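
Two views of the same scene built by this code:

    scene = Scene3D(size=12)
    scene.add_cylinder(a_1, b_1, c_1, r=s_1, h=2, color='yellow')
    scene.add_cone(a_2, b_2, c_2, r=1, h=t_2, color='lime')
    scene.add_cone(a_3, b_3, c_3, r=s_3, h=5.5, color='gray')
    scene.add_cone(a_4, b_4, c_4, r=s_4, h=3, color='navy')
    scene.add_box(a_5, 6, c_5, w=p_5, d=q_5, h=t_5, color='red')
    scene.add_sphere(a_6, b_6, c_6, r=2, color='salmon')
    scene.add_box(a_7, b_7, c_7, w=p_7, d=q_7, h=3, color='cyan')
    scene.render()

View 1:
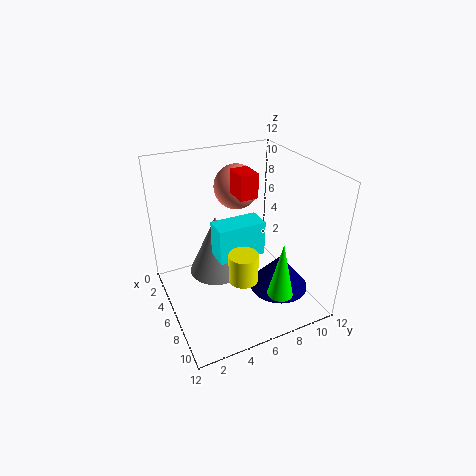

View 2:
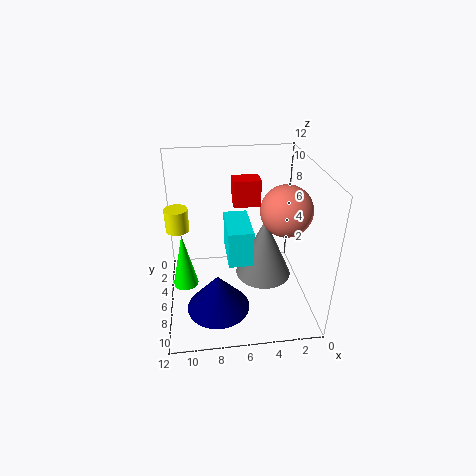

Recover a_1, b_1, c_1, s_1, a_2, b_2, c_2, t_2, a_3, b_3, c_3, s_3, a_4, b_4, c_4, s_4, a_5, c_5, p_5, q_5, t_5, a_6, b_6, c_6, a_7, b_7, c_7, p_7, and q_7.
a_1 = 11
b_1 = 4
c_1 = 6
s_1 = 1
a_2 = 10.5
b_2 = 7.5
c_2 = 3
t_2 = 4.5
a_3 = 3.5
b_3 = 5
c_3 = 1.5
s_3 = 2.5
a_4 = 8
b_4 = 9
c_4 = 1.5
s_4 = 2.5
a_5 = 4.5
c_5 = 9.5
p_5 = 2
q_5 = 1.5
t_5 = 2
a_6 = 2.5
b_6 = 7.5
c_6 = 9
a_7 = 5
b_7 = 4
c_7 = 4.5
p_7 = 2
q_7 = 4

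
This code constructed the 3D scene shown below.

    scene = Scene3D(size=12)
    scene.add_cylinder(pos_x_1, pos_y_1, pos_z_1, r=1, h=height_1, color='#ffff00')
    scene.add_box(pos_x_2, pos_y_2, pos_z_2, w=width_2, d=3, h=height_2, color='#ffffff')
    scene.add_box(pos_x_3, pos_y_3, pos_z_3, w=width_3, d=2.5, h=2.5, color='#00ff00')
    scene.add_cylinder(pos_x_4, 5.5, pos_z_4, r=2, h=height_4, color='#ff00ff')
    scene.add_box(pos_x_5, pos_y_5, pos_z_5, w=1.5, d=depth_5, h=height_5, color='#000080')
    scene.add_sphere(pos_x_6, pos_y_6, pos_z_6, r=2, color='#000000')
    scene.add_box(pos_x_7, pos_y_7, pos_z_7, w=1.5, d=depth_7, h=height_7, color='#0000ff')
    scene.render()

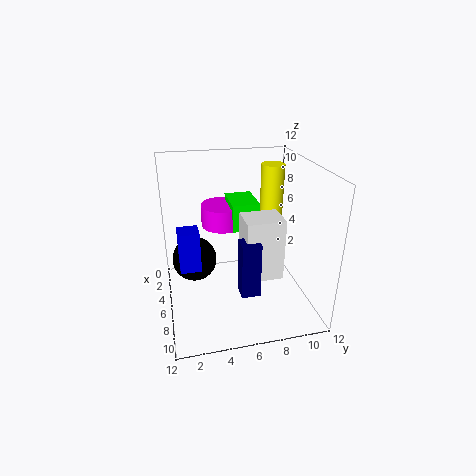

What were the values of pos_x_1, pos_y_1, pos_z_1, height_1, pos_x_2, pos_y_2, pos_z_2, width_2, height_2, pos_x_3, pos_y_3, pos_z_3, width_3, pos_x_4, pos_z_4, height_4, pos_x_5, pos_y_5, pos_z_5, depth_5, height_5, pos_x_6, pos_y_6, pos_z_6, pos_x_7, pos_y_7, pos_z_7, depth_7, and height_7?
pos_x_1 = 4
pos_y_1 = 9.5
pos_z_1 = 7
height_1 = 4.5
pos_x_2 = 6.5
pos_y_2 = 6
pos_z_2 = 3.5
width_2 = 2.5
height_2 = 5
pos_x_3 = 0.5
pos_y_3 = 6
pos_z_3 = 5.5
width_3 = 3.5
pos_x_4 = 2
pos_z_4 = 5.5
height_4 = 2
pos_x_5 = 8
pos_y_5 = 5.5
pos_z_5 = 2.5
depth_5 = 1.5
height_5 = 4.5
pos_x_6 = 3.5
pos_y_6 = 2.5
pos_z_6 = 3
pos_x_7 = 8
pos_y_7 = 1
pos_z_7 = 5.5
depth_7 = 1.5
height_7 = 3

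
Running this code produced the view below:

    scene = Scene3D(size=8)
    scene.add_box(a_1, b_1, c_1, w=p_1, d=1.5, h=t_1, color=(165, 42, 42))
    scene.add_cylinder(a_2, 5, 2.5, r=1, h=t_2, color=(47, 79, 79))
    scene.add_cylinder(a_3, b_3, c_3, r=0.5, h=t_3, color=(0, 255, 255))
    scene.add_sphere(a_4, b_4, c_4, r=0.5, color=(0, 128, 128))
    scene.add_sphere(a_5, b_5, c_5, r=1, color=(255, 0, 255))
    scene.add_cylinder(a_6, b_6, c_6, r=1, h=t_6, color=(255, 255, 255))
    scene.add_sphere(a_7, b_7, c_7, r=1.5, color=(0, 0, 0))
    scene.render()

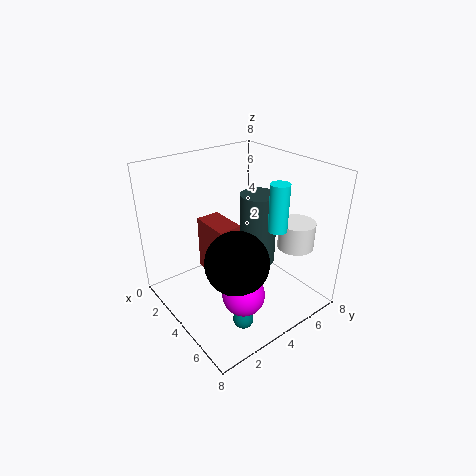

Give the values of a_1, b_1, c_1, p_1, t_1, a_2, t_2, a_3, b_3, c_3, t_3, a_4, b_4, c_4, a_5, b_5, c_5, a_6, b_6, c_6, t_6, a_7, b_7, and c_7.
a_1 = 0.5; b_1 = 3.5; c_1 = 0.5; p_1 = 2.5; t_1 = 3.5; a_2 = 4.5; t_2 = 4; a_3 = 6; b_3 = 5; c_3 = 5; t_3 = 2.5; a_4 = 7; b_4 = 2; c_4 = 1.5; a_5 = 7; b_5 = 2; c_5 = 3; a_6 = 6; b_6 = 6.5; c_6 = 3.5; t_6 = 1.5; a_7 = 6.5; b_7 = 2; c_7 = 4.5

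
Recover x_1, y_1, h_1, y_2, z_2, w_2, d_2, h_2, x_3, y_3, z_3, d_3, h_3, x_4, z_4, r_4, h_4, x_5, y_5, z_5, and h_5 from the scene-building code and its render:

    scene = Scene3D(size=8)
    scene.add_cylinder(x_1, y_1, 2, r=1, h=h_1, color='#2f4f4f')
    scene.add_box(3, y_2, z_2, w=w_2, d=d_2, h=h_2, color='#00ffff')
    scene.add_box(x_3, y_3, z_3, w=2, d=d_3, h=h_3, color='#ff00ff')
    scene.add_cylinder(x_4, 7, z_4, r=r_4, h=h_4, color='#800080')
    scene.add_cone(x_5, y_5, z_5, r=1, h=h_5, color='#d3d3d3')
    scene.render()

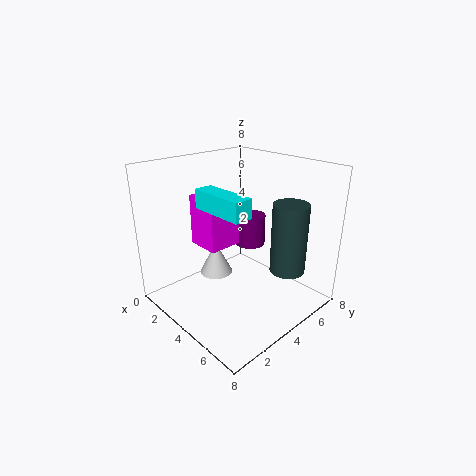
x_1 = 6
y_1 = 6
h_1 = 4
y_2 = 2
z_2 = 6
w_2 = 3
d_2 = 1
h_2 = 1
x_3 = 1
y_3 = 3
z_3 = 3
d_3 = 2
h_3 = 3
x_4 = 2
z_4 = 2
r_4 = 1
h_4 = 2
x_5 = 2
y_5 = 4
z_5 = 1
h_5 = 2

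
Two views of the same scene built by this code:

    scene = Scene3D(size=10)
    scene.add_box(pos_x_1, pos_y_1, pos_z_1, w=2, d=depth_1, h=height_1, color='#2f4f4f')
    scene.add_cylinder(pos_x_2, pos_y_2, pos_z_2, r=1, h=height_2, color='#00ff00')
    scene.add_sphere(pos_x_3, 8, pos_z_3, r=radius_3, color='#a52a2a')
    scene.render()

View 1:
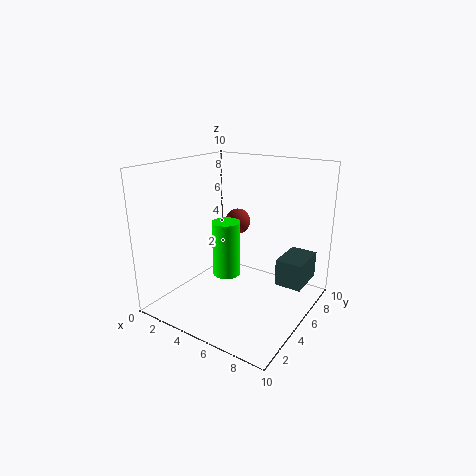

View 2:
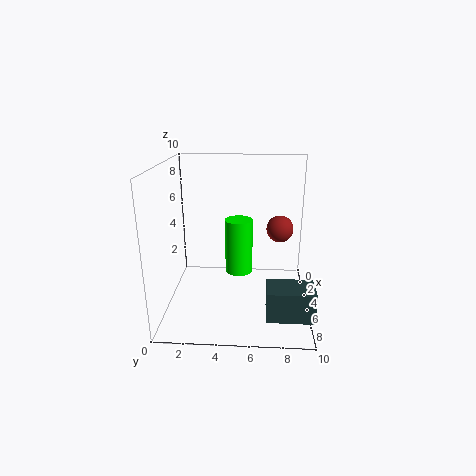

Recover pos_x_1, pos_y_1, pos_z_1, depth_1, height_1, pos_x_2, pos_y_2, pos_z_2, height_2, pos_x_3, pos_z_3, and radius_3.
pos_x_1 = 7; pos_y_1 = 7; pos_z_1 = 1; depth_1 = 3; height_1 = 2; pos_x_2 = 4; pos_y_2 = 5; pos_z_2 = 2; height_2 = 4; pos_x_3 = 3; pos_z_3 = 5; radius_3 = 1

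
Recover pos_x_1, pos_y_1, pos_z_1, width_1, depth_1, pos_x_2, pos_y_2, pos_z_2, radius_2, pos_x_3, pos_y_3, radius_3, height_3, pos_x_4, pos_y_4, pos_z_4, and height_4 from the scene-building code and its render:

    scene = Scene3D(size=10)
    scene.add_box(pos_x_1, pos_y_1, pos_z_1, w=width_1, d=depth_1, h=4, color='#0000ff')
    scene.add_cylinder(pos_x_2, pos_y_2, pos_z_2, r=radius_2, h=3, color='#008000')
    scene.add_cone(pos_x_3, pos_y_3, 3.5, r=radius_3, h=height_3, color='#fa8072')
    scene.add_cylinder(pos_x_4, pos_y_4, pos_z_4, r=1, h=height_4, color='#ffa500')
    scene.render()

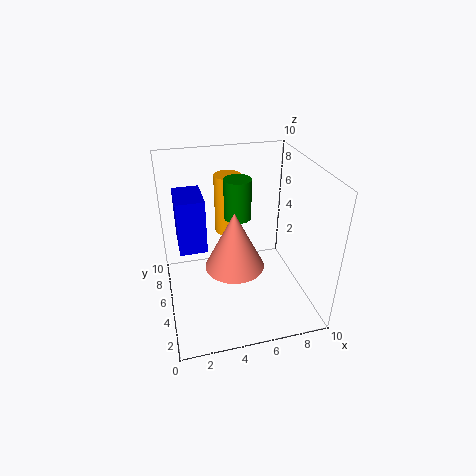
pos_x_1 = 1; pos_y_1 = 6; pos_z_1 = 3.5; width_1 = 2; depth_1 = 3; pos_x_2 = 5.5; pos_y_2 = 7; pos_z_2 = 5.5; radius_2 = 1; pos_x_3 = 4.5; pos_y_3 = 4; radius_3 = 2; height_3 = 4; pos_x_4 = 5; pos_y_4 = 8; pos_z_4 = 4; height_4 = 4.5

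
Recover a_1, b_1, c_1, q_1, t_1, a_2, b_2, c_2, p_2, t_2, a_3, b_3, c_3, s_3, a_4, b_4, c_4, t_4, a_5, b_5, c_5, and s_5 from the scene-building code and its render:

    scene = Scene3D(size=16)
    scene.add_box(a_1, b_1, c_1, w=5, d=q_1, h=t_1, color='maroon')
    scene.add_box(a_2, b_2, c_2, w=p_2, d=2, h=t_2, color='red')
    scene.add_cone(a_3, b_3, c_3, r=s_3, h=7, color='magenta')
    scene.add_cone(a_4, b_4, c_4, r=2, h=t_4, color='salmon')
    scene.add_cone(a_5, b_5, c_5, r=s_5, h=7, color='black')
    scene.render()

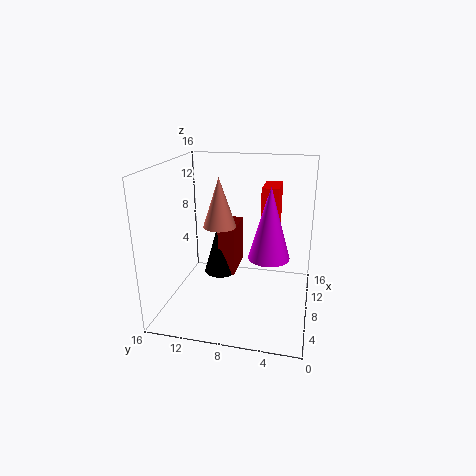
a_1 = 10
b_1 = 9
c_1 = 2
q_1 = 2
t_1 = 6
a_2 = 11
b_2 = 4
c_2 = 6
p_2 = 4
t_2 = 7
a_3 = 4
b_3 = 4
c_3 = 8
s_3 = 2
a_4 = 11
b_4 = 11
c_4 = 8
t_4 = 6
a_5 = 11
b_5 = 11
c_5 = 2
s_5 = 2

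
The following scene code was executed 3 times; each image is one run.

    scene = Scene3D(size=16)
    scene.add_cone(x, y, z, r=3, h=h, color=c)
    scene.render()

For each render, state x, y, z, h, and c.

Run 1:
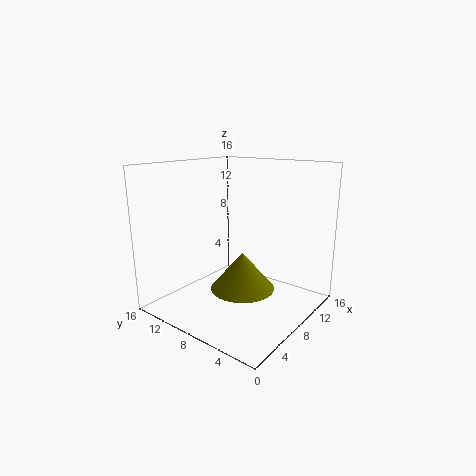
x = 3.5
y = 4
z = 5
h = 3.5
c = 'olive'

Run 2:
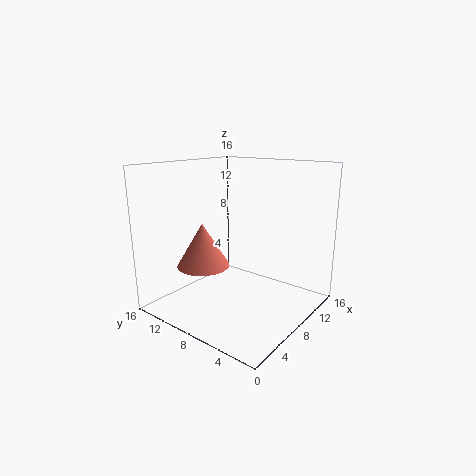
x = 6
y = 11.5
z = 4.5
h = 5
c = 'salmon'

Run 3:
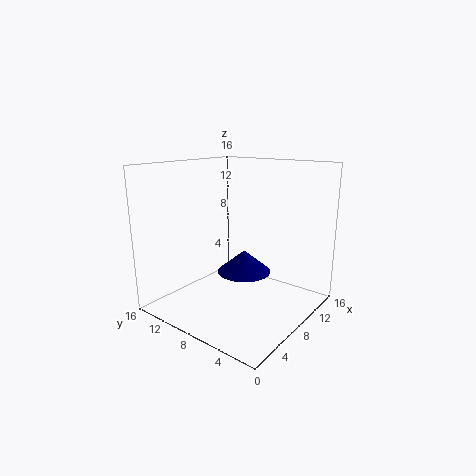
x = 8.5
y = 7.5
z = 4
h = 2.5
c = 'navy'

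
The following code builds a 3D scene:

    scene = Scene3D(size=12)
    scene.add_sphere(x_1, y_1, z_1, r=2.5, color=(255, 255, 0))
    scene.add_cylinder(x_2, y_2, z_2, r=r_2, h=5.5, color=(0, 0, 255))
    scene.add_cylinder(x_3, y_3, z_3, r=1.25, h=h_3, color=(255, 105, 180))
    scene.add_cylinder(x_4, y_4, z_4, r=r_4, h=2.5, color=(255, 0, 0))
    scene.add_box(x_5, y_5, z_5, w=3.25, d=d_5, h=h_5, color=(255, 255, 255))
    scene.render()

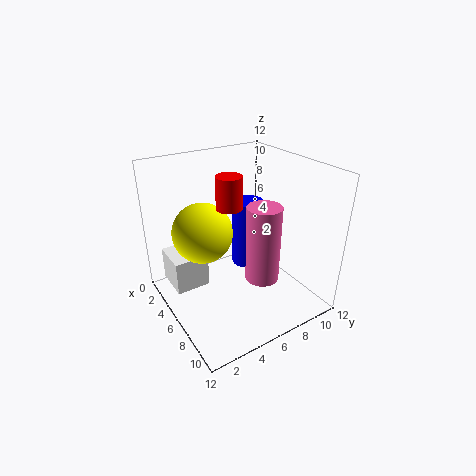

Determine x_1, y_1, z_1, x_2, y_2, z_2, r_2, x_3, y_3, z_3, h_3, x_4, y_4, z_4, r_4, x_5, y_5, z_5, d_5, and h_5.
x_1 = 4.5, y_1 = 3.5, z_1 = 6.5, x_2 = 6.25, y_2 = 6.75, z_2 = 3.75, r_2 = 1.25, x_3 = 9.75, y_3 = 5.75, z_3 = 4.5, h_3 = 5.75, x_4 = 6.75, y_4 = 4.75, z_4 = 9.25, r_4 = 1, x_5 = 1, y_5 = 1, z_5 = 1, d_5 = 3, h_5 = 3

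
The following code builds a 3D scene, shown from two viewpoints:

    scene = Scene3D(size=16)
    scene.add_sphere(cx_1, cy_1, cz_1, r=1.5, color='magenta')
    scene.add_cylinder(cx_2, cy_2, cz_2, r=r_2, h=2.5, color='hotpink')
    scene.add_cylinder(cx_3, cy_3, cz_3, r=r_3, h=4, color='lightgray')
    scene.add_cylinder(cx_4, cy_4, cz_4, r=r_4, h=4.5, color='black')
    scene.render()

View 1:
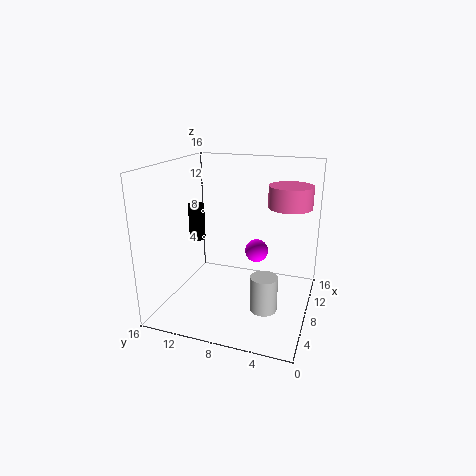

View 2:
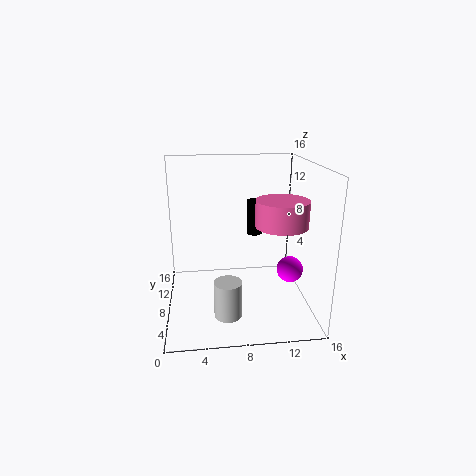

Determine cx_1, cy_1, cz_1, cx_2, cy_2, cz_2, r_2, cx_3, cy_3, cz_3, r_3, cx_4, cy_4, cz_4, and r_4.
cx_1 = 14
cy_1 = 7.5
cz_1 = 4
cx_2 = 11.5
cy_2 = 3
cz_2 = 11
r_2 = 2.5
cx_3 = 6.5
cy_3 = 4.5
cz_3 = 0.5
r_3 = 1.5
cx_4 = 11
cy_4 = 14.5
cz_4 = 6
r_4 = 1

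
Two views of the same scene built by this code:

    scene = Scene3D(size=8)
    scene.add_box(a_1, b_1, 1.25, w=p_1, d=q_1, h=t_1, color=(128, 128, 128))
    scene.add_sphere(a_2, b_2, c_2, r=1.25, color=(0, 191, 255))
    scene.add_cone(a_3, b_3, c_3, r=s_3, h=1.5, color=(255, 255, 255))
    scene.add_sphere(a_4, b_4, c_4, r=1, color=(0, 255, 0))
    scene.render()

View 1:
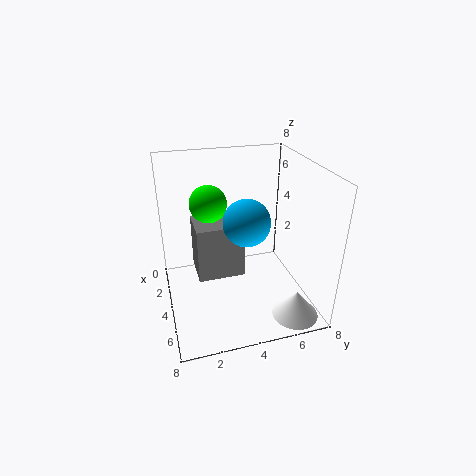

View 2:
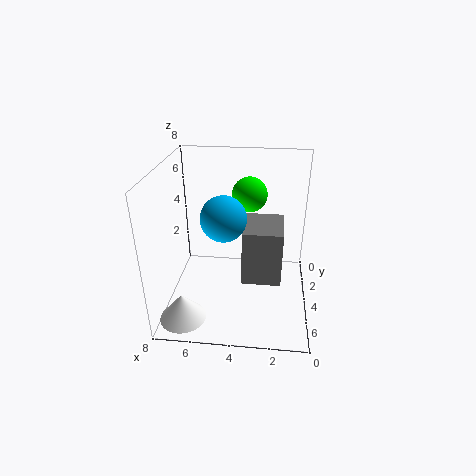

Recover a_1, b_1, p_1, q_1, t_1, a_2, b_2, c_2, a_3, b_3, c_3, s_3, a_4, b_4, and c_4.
a_1 = 1.5, b_1 = 1.75, p_1 = 2.25, q_1 = 2.75, t_1 = 3.25, a_2 = 4.75, b_2 = 4.25, c_2 = 5.25, a_3 = 6.75, b_3 = 6.5, c_3 = 0.25, s_3 = 1.25, a_4 = 3.5, b_4 = 2.5, c_4 = 6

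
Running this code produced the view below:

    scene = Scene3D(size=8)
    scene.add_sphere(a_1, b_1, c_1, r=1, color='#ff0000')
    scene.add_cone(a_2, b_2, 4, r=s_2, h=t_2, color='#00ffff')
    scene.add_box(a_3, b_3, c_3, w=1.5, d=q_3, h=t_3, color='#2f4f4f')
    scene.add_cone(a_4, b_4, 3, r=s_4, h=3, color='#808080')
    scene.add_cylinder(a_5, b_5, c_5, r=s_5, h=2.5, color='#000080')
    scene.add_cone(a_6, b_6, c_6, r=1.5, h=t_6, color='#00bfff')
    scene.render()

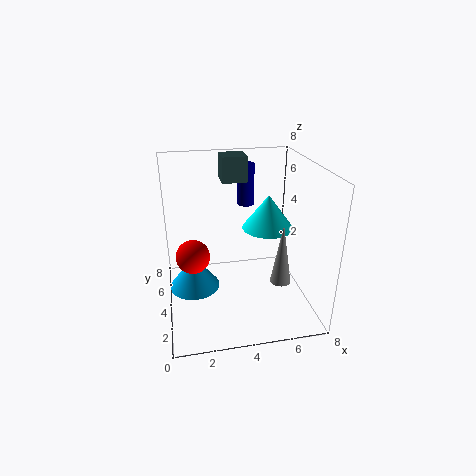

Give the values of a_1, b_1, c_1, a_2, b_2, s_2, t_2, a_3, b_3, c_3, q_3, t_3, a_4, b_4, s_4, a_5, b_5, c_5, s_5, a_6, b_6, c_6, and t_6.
a_1 = 1.5; b_1 = 5; c_1 = 2.5; a_2 = 6; b_2 = 5; s_2 = 1.5; t_2 = 2; a_3 = 3.5; b_3 = 6; c_3 = 6.5; q_3 = 1.5; t_3 = 1.5; a_4 = 5.5; b_4 = 1; s_4 = 0.5; a_5 = 5; b_5 = 6.5; c_5 = 5; s_5 = 0.5; a_6 = 1.5; b_6 = 5; c_6 = 0.5; t_6 = 2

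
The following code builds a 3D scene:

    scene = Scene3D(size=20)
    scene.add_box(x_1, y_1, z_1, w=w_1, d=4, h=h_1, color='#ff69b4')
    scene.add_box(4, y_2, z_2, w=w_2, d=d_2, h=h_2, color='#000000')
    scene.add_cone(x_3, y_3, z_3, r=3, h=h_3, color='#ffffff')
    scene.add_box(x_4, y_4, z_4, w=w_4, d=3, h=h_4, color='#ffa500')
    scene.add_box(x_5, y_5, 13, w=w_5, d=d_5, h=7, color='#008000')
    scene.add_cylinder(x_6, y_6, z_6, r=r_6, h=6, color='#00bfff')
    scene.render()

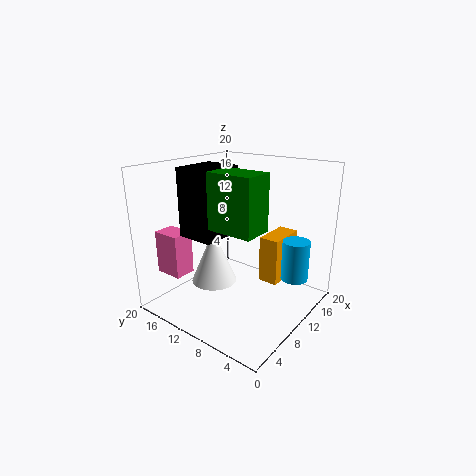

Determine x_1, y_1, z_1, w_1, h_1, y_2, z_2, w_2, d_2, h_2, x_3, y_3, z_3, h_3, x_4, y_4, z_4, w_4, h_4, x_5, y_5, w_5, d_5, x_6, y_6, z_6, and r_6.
x_1 = 3
y_1 = 15
z_1 = 5
w_1 = 3
h_1 = 6
y_2 = 10
z_2 = 11
w_2 = 6
d_2 = 5
h_2 = 9
x_3 = 6
y_3 = 11
z_3 = 5
h_3 = 7
x_4 = 14
y_4 = 6
z_4 = 2
w_4 = 6
h_4 = 7
x_5 = 4
y_5 = 4
w_5 = 4
d_5 = 7
x_6 = 16
y_6 = 4
z_6 = 3
r_6 = 2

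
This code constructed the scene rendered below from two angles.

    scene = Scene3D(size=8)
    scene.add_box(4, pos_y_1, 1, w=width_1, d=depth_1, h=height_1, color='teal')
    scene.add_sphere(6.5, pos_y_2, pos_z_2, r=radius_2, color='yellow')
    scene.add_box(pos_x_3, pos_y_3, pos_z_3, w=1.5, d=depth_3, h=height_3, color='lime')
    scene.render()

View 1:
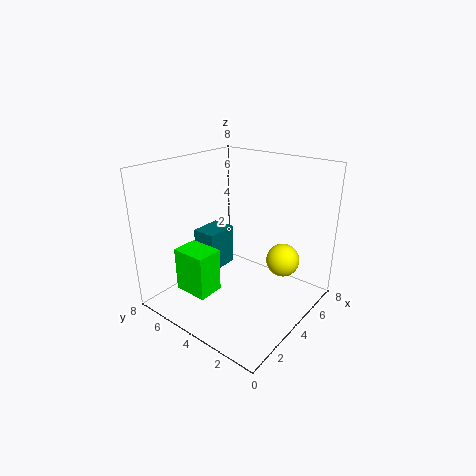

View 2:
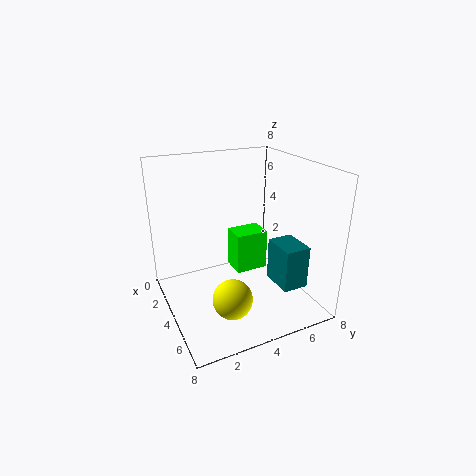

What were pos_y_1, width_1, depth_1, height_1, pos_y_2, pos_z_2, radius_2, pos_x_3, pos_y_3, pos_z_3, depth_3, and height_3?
pos_y_1 = 6
width_1 = 2
depth_1 = 1.5
height_1 = 2.5
pos_y_2 = 2.5
pos_z_2 = 2
radius_2 = 1
pos_x_3 = 1.5
pos_y_3 = 4.5
pos_z_3 = 1
depth_3 = 2
height_3 = 2.5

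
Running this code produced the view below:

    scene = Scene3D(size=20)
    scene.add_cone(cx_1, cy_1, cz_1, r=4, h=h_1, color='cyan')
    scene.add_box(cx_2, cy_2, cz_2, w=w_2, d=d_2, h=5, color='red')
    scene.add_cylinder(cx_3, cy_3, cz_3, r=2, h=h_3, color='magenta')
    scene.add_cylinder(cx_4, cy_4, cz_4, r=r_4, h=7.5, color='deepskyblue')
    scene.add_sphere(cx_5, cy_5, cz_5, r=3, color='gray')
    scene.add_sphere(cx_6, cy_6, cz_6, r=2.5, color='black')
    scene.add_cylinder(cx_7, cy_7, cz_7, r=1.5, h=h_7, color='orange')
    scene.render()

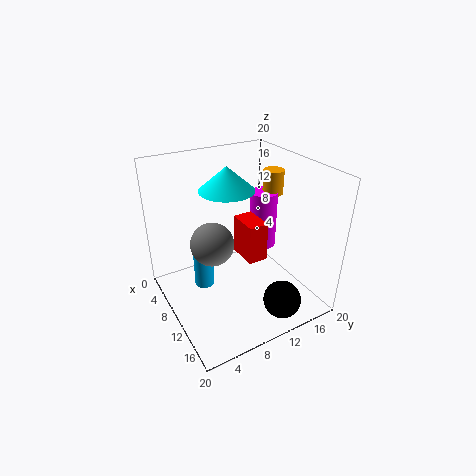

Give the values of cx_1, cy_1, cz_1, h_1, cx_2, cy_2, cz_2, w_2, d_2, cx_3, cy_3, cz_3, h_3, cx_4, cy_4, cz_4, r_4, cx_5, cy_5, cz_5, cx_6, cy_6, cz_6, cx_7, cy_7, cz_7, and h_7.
cx_1 = 6
cy_1 = 10.5
cz_1 = 15.5
h_1 = 3.5
cx_2 = 11.5
cy_2 = 8.5
cz_2 = 9.5
w_2 = 4
d_2 = 2.5
cx_3 = 8
cy_3 = 15.5
cz_3 = 6.5
h_3 = 8.5
cx_4 = 5.5
cy_4 = 6.5
cz_4 = 0.5
r_4 = 1.5
cx_5 = 9
cy_5 = 6.5
cz_5 = 9.5
cx_6 = 17.5
cy_6 = 12.5
cz_6 = 3.5
cx_7 = 8
cy_7 = 17
cz_7 = 14.5
h_7 = 3.5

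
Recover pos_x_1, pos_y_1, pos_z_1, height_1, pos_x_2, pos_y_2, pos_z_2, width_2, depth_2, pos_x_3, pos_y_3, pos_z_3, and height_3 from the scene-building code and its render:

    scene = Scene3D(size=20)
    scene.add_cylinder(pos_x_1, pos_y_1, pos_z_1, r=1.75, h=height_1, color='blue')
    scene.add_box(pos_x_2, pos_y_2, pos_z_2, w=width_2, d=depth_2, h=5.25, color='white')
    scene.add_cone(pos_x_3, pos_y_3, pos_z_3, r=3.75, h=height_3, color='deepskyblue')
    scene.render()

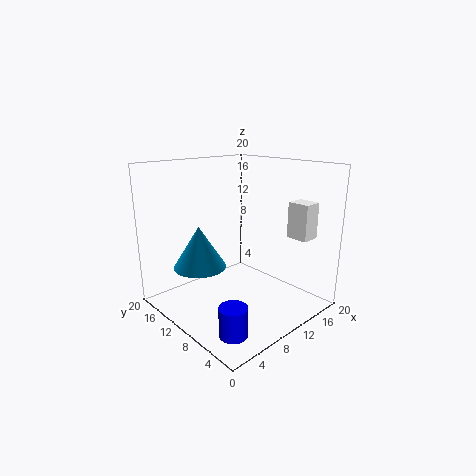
pos_x_1 = 3.25, pos_y_1 = 3.5, pos_z_1 = 1, height_1 = 3.75, pos_x_2 = 17, pos_y_2 = 3.75, pos_z_2 = 9.25, width_2 = 2.75, depth_2 = 3.25, pos_x_3 = 6.25, pos_y_3 = 14, pos_z_3 = 5.5, height_3 = 6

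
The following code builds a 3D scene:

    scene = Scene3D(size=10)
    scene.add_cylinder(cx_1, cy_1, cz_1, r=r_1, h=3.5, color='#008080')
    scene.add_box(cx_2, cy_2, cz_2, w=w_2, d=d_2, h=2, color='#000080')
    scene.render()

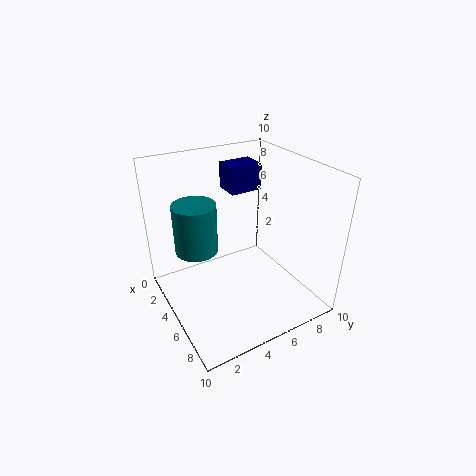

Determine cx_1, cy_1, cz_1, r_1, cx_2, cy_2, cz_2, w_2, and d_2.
cx_1 = 3.5; cy_1 = 2.5; cz_1 = 4; r_1 = 1.5; cx_2 = 0.5; cy_2 = 6; cz_2 = 7; w_2 = 2; d_2 = 2.5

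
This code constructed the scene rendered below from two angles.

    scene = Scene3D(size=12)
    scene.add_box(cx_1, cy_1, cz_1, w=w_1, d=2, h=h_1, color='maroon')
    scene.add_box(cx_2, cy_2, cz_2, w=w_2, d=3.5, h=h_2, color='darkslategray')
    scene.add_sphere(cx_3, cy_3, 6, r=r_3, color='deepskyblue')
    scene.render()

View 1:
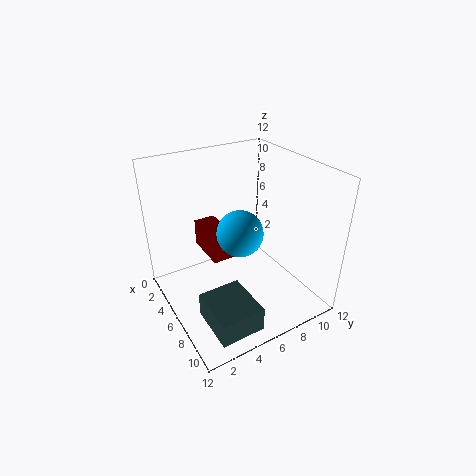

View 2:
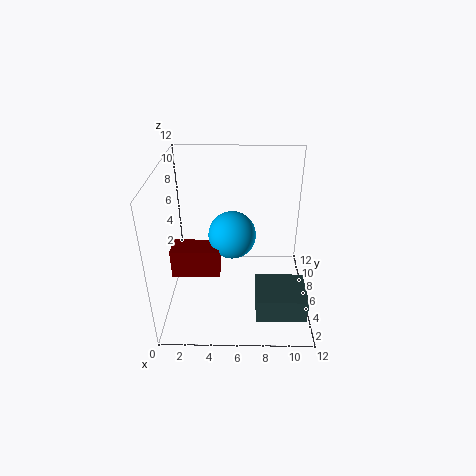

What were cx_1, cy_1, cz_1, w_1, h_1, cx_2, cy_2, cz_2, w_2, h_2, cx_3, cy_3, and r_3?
cx_1 = 0.5, cy_1 = 4.5, cz_1 = 3, w_1 = 4, h_1 = 2.5, cx_2 = 7.5, cy_2 = 1.5, cz_2 = 1, w_2 = 4, h_2 = 2, cx_3 = 5.5, cy_3 = 6.5, r_3 = 2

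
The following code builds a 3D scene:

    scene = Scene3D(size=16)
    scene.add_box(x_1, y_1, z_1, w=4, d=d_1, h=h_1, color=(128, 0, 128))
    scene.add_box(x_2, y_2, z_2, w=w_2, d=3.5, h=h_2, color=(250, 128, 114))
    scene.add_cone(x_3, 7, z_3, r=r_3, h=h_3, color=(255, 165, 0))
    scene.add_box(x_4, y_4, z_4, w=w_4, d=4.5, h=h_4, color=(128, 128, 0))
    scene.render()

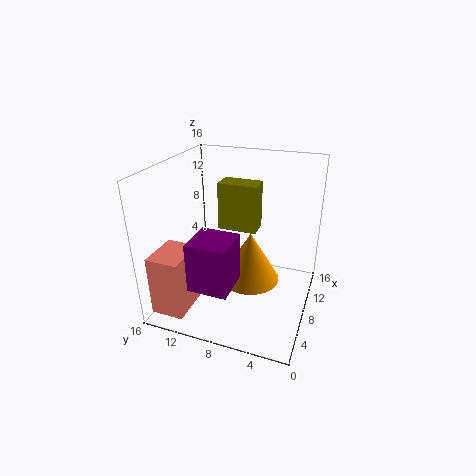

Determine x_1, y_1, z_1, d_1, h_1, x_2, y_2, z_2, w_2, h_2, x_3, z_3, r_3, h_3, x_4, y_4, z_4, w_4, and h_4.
x_1 = 0.5
y_1 = 6.5
z_1 = 5.5
d_1 = 4
h_1 = 5
x_2 = 0.5
y_2 = 11.5
z_2 = 1.5
w_2 = 4.5
h_2 = 6.5
x_3 = 9.5
z_3 = 2
r_3 = 3.5
h_3 = 6
x_4 = 9.5
y_4 = 6.5
z_4 = 8
w_4 = 2.5
h_4 = 5.5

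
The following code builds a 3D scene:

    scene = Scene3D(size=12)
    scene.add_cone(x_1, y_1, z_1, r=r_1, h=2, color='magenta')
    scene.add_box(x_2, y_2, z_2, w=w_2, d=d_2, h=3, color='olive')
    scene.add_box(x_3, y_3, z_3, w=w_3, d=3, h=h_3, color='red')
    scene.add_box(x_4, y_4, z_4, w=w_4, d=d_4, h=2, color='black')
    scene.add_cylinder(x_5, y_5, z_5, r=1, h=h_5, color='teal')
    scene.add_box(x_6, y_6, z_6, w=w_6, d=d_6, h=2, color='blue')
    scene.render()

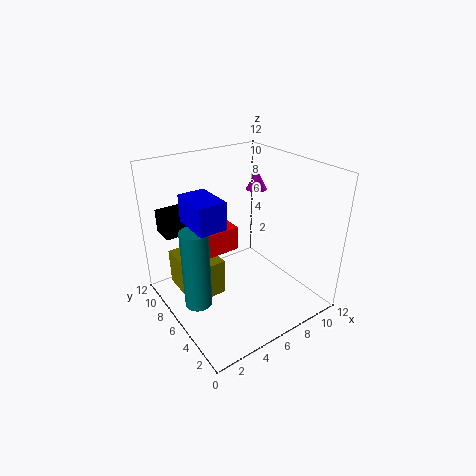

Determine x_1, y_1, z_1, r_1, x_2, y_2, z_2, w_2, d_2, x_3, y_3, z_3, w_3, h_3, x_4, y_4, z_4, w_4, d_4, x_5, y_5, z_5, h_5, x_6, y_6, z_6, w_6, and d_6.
x_1 = 11
y_1 = 10
z_1 = 8
r_1 = 1
x_2 = 1
y_2 = 5
z_2 = 2
w_2 = 3
d_2 = 4
x_3 = 3
y_3 = 6
z_3 = 5
w_3 = 3
h_3 = 2
x_4 = 1
y_4 = 9
z_4 = 6
w_4 = 3
d_4 = 2
x_5 = 1
y_5 = 4
z_5 = 3
h_5 = 6
x_6 = 1
y_6 = 3
z_6 = 9
w_6 = 2
d_6 = 3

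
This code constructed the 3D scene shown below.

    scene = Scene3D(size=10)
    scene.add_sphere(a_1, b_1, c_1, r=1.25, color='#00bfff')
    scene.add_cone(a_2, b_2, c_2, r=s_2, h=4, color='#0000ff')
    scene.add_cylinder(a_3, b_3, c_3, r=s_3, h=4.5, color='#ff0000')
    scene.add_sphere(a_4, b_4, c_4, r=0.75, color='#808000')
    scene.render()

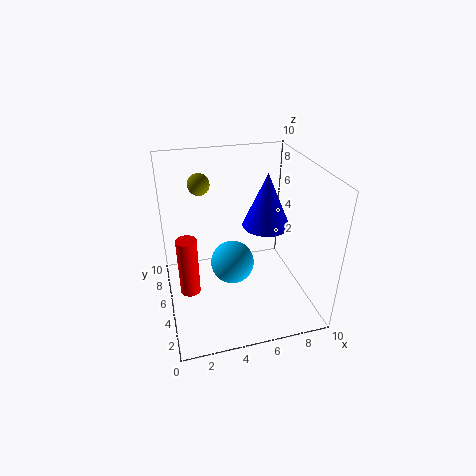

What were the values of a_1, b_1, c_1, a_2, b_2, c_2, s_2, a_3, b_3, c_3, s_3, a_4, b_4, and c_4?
a_1 = 3.75
b_1 = 1.75
c_1 = 5.5
a_2 = 7.5
b_2 = 6.25
c_2 = 5
s_2 = 1.75
a_3 = 1.5
b_3 = 6
c_3 = 0.25
s_3 = 0.75
a_4 = 2.75
b_4 = 6.75
c_4 = 8.5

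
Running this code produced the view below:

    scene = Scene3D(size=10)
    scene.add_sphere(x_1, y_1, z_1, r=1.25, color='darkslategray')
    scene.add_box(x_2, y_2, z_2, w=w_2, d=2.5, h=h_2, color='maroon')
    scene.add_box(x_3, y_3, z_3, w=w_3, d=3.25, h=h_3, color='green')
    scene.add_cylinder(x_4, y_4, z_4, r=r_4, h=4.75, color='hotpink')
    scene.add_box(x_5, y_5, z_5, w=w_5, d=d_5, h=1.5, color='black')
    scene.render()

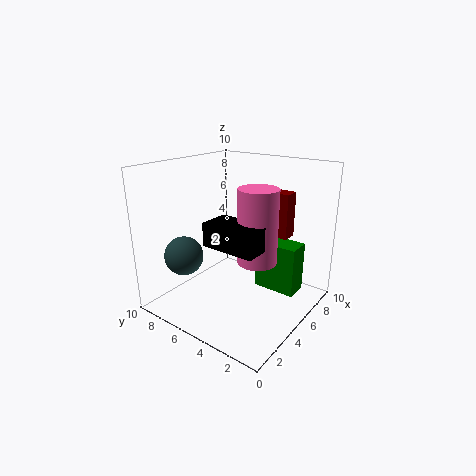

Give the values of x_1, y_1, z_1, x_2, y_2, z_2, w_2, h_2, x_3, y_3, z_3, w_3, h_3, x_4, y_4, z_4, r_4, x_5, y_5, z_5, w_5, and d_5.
x_1 = 1.5; y_1 = 6.75; z_1 = 4.5; x_2 = 8.75; y_2 = 3.25; z_2 = 4; w_2 = 1.25; h_2 = 3.5; x_3 = 7.25; y_3 = 1.75; z_3 = 0.25; w_3 = 1.75; h_3 = 3.75; x_4 = 4; y_4 = 2.75; z_4 = 4.25; r_4 = 1.25; x_5 = 1.75; y_5 = 1.75; z_5 = 5.5; w_5 = 2; d_5 = 3.5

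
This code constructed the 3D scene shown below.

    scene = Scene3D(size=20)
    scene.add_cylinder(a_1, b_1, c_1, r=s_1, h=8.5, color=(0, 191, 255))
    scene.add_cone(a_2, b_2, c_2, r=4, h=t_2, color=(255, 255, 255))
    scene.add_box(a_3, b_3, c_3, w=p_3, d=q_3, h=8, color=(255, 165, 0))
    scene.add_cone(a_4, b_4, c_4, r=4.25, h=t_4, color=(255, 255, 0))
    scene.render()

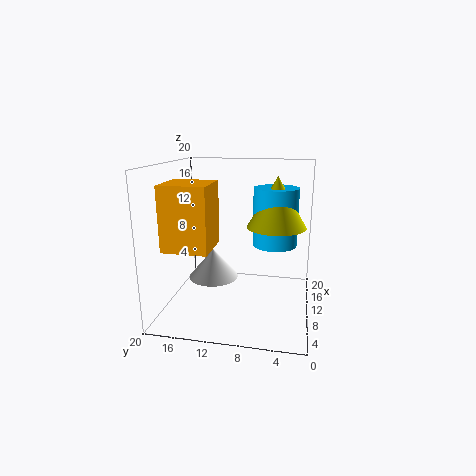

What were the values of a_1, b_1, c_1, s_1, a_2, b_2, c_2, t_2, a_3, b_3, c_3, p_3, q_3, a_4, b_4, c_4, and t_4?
a_1 = 14
b_1 = 5.25
c_1 = 8
s_1 = 3.25
a_2 = 15.5
b_2 = 15.25
c_2 = 1.25
t_2 = 4.75
a_3 = 1.75
b_3 = 12
c_3 = 10.25
p_3 = 5.75
q_3 = 5.75
a_4 = 13
b_4 = 5
c_4 = 11
t_4 = 7.25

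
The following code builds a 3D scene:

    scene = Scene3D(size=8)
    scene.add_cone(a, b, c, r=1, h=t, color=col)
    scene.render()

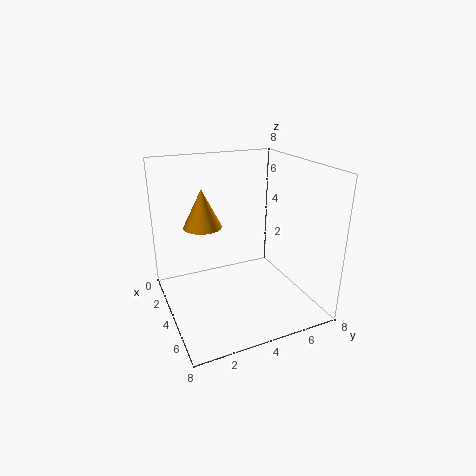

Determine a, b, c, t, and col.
a = 4, b = 2, c = 5, t = 2, col = 'orange'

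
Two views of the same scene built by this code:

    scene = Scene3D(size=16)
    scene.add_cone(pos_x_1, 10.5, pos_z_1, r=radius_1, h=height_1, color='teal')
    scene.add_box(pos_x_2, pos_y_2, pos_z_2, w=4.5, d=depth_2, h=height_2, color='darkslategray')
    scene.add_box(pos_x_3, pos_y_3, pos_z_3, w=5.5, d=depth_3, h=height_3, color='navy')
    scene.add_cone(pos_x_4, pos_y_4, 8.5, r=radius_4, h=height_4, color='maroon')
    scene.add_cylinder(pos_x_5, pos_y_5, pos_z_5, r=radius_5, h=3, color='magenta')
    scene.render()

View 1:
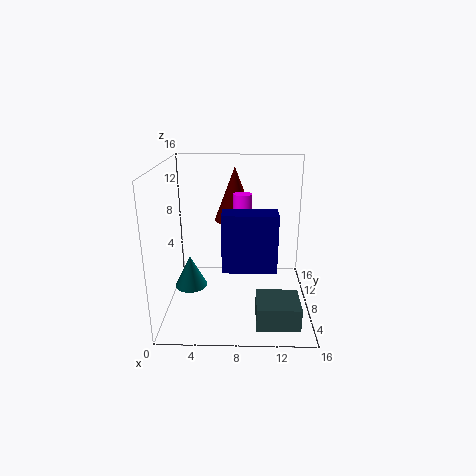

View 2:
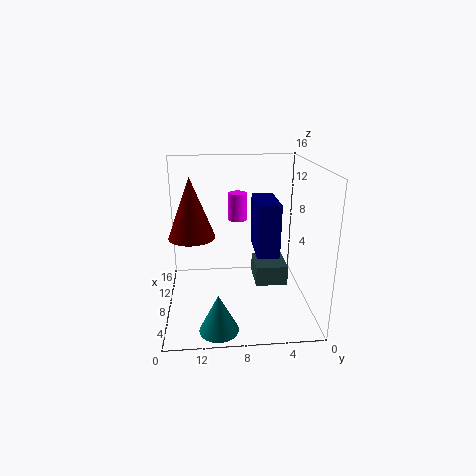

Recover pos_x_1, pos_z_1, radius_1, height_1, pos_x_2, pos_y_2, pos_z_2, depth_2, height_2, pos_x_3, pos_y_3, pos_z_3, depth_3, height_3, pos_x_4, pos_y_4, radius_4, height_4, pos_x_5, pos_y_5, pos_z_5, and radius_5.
pos_x_1 = 2, pos_z_1 = 0.5, radius_1 = 2, height_1 = 4, pos_x_2 = 10, pos_y_2 = 1.5, pos_z_2 = 0.5, depth_2 = 4, height_2 = 2.5, pos_x_3 = 6.5, pos_y_3 = 3.5, pos_z_3 = 6, depth_3 = 2.5, height_3 = 6, pos_x_4 = 7.5, pos_y_4 = 13, radius_4 = 2.5, height_4 = 6.5, pos_x_5 = 8.5, pos_y_5 = 8, pos_z_5 = 10, radius_5 = 1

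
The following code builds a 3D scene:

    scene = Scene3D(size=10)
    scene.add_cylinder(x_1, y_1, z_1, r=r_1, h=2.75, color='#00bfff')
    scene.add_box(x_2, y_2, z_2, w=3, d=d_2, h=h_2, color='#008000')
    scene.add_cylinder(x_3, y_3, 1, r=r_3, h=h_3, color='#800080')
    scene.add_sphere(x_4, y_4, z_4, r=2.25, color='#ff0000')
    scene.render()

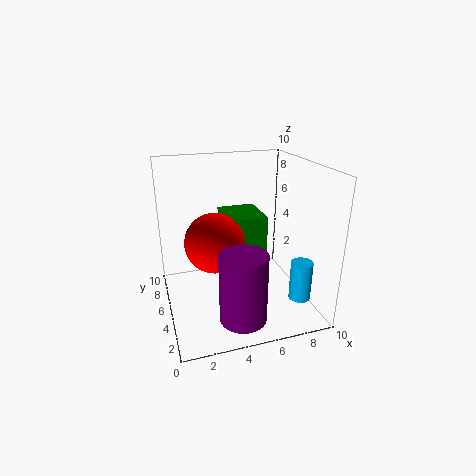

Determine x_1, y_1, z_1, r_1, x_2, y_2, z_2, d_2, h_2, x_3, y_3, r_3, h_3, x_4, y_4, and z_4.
x_1 = 8.75
y_1 = 2.5
z_1 = 1
r_1 = 0.75
x_2 = 4.75
y_2 = 6.25
z_2 = 1.5
d_2 = 3.5
h_2 = 4.25
x_3 = 4.25
y_3 = 1.5
r_3 = 1.5
h_3 = 4.5
x_4 = 3.75
y_4 = 6.75
z_4 = 4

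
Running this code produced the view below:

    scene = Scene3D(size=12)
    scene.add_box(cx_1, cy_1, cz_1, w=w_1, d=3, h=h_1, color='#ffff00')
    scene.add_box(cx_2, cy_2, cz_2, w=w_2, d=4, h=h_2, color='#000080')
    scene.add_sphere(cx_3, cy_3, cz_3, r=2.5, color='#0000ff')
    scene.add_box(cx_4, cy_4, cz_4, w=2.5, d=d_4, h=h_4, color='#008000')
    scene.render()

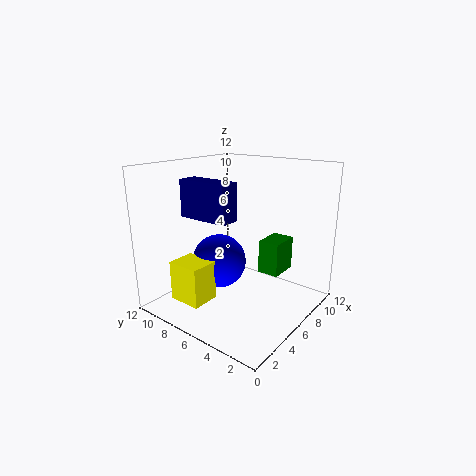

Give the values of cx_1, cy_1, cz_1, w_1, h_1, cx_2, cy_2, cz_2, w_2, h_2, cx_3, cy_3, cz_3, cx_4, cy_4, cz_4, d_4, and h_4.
cx_1 = 2.5; cy_1 = 7.75; cz_1 = 0.25; w_1 = 2.5; h_1 = 3.5; cx_2 = 1.75; cy_2 = 4; cz_2 = 8.5; w_2 = 1.5; h_2 = 2.75; cx_3 = 7; cy_3 = 9; cz_3 = 2.75; cx_4 = 6.5; cy_4 = 2.5; cz_4 = 3.25; d_4 = 1.75; h_4 = 2.75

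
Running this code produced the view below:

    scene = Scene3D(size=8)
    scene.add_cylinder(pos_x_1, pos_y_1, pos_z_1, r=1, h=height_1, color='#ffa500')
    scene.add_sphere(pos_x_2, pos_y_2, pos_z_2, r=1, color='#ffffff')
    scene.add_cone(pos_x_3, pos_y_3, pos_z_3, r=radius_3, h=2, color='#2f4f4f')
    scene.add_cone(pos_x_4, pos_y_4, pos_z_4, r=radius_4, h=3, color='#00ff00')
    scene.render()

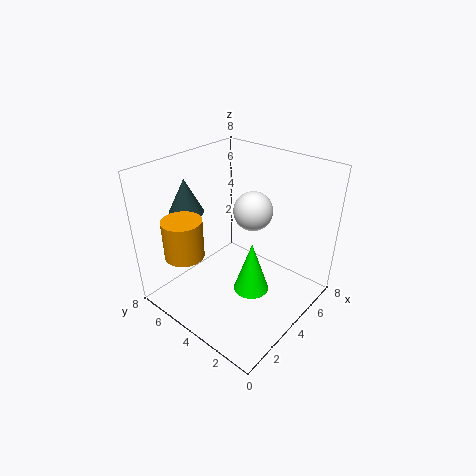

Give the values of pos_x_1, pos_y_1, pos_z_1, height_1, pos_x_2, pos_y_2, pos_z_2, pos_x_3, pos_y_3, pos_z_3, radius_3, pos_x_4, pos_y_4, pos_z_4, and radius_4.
pos_x_1 = 1; pos_y_1 = 5; pos_z_1 = 4; height_1 = 2; pos_x_2 = 4; pos_y_2 = 3; pos_z_2 = 6; pos_x_3 = 3; pos_y_3 = 7; pos_z_3 = 5; radius_3 = 1; pos_x_4 = 4; pos_y_4 = 3; pos_z_4 = 1; radius_4 = 1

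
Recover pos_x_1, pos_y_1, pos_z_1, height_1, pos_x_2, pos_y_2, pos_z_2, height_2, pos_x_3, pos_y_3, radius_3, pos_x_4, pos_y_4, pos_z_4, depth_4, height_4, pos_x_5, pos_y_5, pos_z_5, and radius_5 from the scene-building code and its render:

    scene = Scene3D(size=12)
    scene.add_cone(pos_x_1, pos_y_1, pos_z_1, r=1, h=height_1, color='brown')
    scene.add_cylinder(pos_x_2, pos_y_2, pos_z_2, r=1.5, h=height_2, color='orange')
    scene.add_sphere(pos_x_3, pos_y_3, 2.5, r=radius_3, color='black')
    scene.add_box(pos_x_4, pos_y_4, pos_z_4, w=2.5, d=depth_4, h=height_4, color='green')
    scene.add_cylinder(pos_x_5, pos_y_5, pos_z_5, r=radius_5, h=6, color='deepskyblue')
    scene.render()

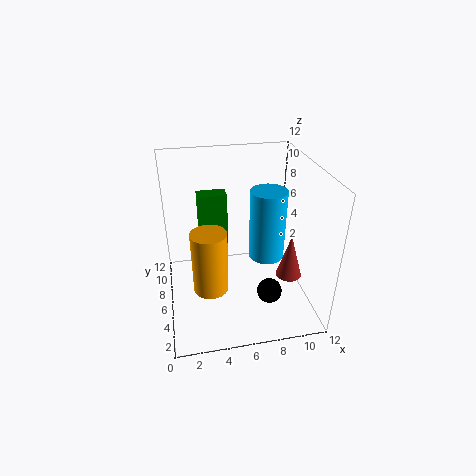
pos_x_1 = 9.5; pos_y_1 = 3; pos_z_1 = 4; height_1 = 3.5; pos_x_2 = 3.5; pos_y_2 = 5.5; pos_z_2 = 1.5; height_2 = 5.5; pos_x_3 = 8; pos_y_3 = 3; radius_3 = 1; pos_x_4 = 3; pos_y_4 = 8; pos_z_4 = 4; depth_4 = 1.5; height_4 = 5; pos_x_5 = 8.5; pos_y_5 = 6; pos_z_5 = 4; radius_5 = 1.5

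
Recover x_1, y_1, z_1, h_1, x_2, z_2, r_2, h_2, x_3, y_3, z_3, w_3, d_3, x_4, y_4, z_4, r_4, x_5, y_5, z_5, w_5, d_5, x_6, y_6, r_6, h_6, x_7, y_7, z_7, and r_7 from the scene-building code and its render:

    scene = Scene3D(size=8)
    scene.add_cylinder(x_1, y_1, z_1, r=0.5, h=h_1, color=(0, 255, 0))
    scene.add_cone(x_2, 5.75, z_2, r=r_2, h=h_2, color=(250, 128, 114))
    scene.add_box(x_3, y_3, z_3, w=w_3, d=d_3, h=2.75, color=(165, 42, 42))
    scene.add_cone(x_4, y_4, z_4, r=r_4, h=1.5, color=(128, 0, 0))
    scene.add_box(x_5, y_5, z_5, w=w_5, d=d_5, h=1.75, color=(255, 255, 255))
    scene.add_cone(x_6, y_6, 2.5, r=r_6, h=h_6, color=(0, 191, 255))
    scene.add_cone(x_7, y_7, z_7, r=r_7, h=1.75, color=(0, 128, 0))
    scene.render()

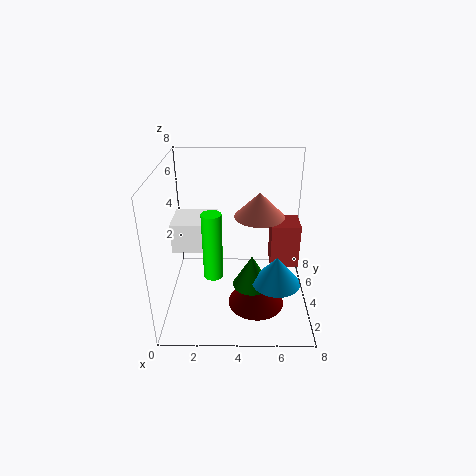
x_1 = 2.75; y_1 = 2.25; z_1 = 2.75; h_1 = 3.5; x_2 = 5.25; z_2 = 4.5; r_2 = 1.5; h_2 = 1.5; x_3 = 6; y_3 = 5.25; z_3 = 1.25; w_3 = 1.75; d_3 = 1.75; x_4 = 5; y_4 = 2.25; z_4 = 1; r_4 = 1.5; x_5 = 0.25; y_5 = 4; z_5 = 3; w_5 = 2.5; d_5 = 2.25; x_6 = 6; y_6 = 2; r_6 = 1.25; h_6 = 1.5; x_7 = 4.75; y_7 = 2.5; z_7 = 2; r_7 = 1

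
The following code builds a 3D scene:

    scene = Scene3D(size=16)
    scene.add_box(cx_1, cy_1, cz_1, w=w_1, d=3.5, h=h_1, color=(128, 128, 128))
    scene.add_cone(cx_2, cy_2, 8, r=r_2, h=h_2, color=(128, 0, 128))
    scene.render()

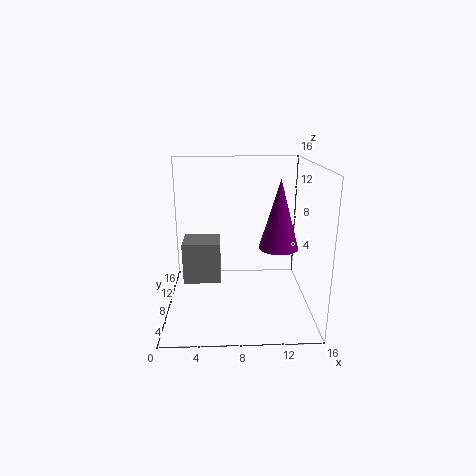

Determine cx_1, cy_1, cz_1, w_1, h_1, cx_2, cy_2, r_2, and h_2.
cx_1 = 2
cy_1 = 6
cz_1 = 3.5
w_1 = 4
h_1 = 4.5
cx_2 = 12
cy_2 = 5
r_2 = 2
h_2 = 7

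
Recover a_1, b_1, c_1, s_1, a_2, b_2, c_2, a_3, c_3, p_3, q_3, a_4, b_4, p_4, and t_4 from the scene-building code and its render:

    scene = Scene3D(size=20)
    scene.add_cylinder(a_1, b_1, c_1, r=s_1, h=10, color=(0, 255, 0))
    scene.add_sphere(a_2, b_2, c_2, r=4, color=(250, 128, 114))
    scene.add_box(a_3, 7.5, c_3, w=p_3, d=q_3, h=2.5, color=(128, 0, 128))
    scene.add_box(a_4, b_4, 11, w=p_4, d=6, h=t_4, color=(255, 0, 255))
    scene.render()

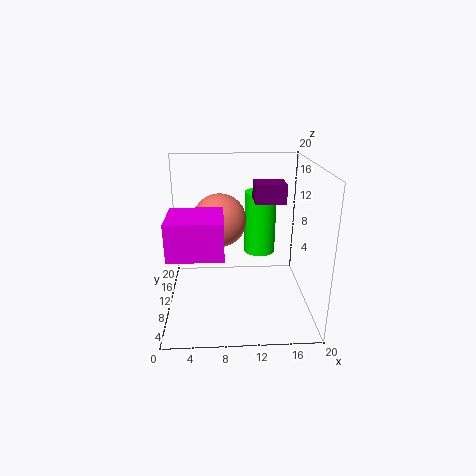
a_1 = 14, b_1 = 17.5, c_1 = 4.5, s_1 = 2.5, a_2 = 7.5, b_2 = 14.5, c_2 = 11, a_3 = 12, c_3 = 15.5, p_3 = 4, q_3 = 3.5, a_4 = 1.5, b_4 = 1, p_4 = 6.5, t_4 = 4.5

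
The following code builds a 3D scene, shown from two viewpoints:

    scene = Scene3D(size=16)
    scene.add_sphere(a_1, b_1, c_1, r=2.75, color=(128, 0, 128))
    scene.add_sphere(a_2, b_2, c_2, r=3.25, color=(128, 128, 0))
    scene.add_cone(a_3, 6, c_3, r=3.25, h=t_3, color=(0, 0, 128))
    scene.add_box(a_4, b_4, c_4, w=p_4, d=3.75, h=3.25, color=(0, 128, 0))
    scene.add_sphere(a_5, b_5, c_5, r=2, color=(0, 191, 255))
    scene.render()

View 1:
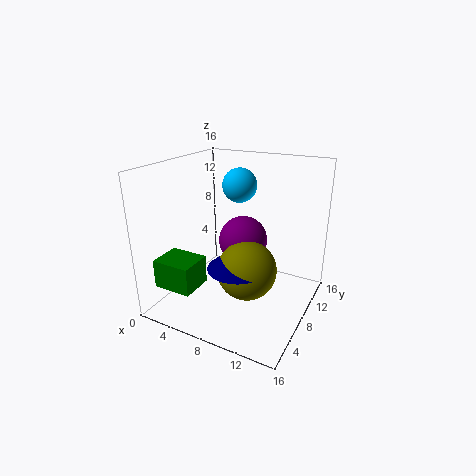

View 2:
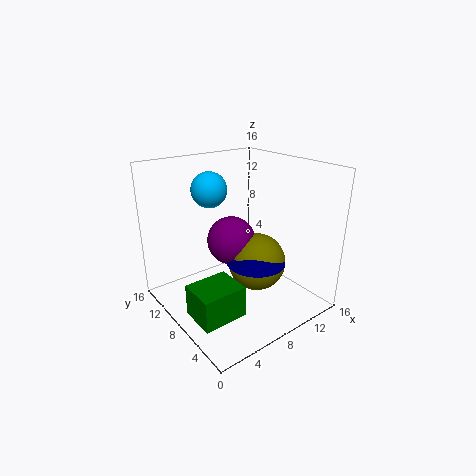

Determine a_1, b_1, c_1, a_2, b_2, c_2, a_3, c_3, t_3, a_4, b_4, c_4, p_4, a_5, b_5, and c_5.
a_1 = 8; b_1 = 9.25; c_1 = 7.25; a_2 = 9.75; b_2 = 6.75; c_2 = 5; a_3 = 9; c_3 = 5.5; t_3 = 2.5; a_4 = 0.25; b_4 = 2.5; c_4 = 2.5; p_4 = 4.5; a_5 = 6.5; b_5 = 11.25; c_5 = 13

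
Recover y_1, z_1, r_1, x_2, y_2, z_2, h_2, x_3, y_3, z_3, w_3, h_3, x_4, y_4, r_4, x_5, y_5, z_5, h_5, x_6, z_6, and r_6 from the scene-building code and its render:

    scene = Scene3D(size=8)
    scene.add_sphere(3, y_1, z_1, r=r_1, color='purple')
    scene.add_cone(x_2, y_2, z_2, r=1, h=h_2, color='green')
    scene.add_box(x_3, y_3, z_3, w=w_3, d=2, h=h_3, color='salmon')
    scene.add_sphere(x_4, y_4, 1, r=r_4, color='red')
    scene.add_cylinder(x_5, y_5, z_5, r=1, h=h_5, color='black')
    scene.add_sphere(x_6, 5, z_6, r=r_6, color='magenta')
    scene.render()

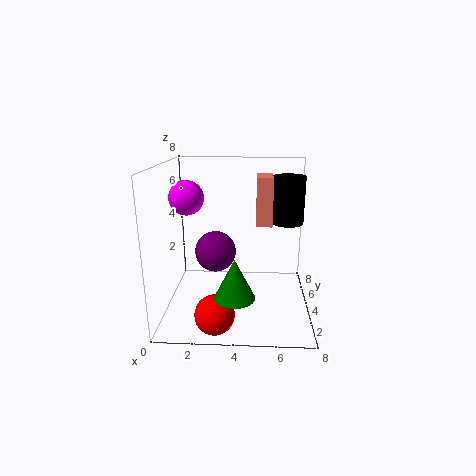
y_1 = 2; z_1 = 4; r_1 = 1; x_2 = 4; y_2 = 1; z_2 = 2; h_2 = 2; x_3 = 5; y_3 = 6; z_3 = 4; w_3 = 1; h_3 = 3; x_4 = 3; y_4 = 1; r_4 = 1; x_5 = 7; y_5 = 7; z_5 = 4; h_5 = 3; x_6 = 1; z_6 = 6; r_6 = 1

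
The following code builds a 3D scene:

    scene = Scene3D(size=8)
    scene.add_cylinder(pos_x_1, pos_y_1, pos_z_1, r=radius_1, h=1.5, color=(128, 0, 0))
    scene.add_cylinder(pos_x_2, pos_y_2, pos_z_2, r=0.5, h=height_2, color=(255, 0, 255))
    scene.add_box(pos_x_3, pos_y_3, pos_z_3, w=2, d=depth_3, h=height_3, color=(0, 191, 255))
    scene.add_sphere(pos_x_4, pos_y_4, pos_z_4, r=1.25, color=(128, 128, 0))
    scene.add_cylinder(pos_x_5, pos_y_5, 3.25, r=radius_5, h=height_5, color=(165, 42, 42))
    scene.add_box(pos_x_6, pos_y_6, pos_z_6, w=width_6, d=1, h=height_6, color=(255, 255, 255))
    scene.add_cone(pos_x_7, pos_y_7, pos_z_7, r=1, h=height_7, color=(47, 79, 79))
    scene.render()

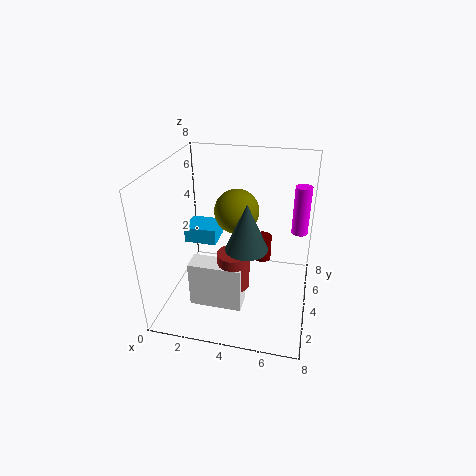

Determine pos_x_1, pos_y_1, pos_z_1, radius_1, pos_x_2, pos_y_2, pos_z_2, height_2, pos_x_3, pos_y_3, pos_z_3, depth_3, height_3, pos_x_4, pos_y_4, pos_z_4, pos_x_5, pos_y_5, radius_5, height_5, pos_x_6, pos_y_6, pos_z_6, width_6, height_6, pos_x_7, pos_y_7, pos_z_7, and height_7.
pos_x_1 = 5.25
pos_y_1 = 5
pos_z_1 = 2.25
radius_1 = 0.5
pos_x_2 = 7.25
pos_y_2 = 6.75
pos_z_2 = 3.25
height_2 = 3
pos_x_3 = 0.25
pos_y_3 = 5.25
pos_z_3 = 2.5
depth_3 = 1.75
height_3 = 1
pos_x_4 = 3.75
pos_y_4 = 4.75
pos_z_4 = 5.25
pos_x_5 = 4.5
pos_y_5 = 1
radius_5 = 0.75
height_5 = 1.75
pos_x_6 = 2.5
pos_y_6 = 0.25
pos_z_6 = 2.25
width_6 = 2.5
height_6 = 2.25
pos_x_7 = 5
pos_y_7 = 1.5
pos_z_7 = 5
height_7 = 2.25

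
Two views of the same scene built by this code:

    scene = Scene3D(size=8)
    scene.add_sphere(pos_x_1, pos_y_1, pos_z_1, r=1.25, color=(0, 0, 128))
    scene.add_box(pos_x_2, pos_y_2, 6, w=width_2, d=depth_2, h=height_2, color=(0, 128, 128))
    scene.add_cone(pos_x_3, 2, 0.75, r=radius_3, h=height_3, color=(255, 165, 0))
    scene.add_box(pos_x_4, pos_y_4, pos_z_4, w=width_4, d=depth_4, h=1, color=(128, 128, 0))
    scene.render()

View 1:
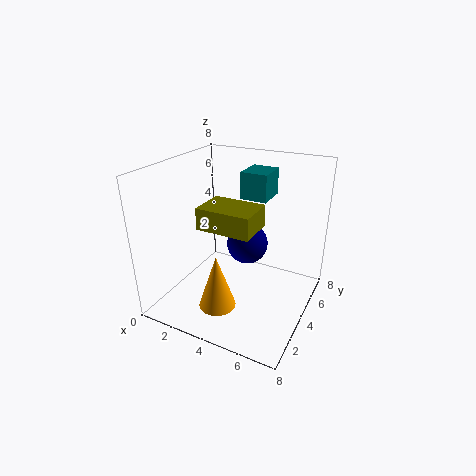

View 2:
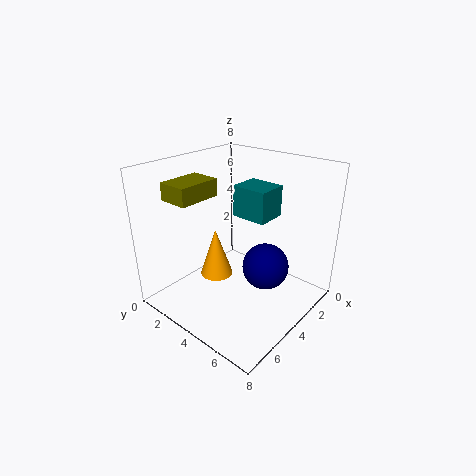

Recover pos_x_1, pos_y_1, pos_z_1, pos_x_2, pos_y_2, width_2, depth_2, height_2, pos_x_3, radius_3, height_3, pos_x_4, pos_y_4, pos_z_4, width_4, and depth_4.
pos_x_1 = 3.75; pos_y_1 = 5.75; pos_z_1 = 2.75; pos_x_2 = 3.75; pos_y_2 = 4.75; width_2 = 1.5; depth_2 = 1.75; height_2 = 1.5; pos_x_3 = 3.75; radius_3 = 1; height_3 = 3; pos_x_4 = 3.75; pos_y_4 = 0.5; pos_z_4 = 6; width_4 = 2.5; depth_4 = 1.75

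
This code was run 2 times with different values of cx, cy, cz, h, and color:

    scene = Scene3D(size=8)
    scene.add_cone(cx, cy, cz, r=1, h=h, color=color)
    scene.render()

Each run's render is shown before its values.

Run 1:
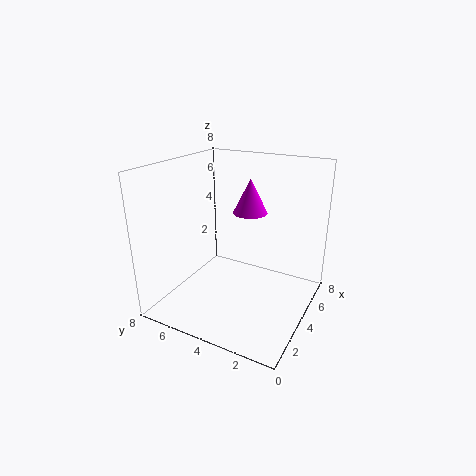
cx = 5.5, cy = 4, cz = 5, h = 2, color = 'magenta'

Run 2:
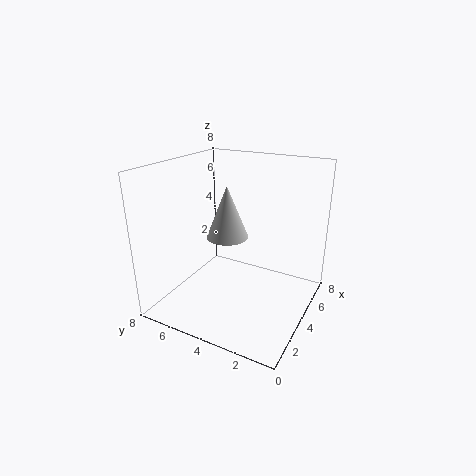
cx = 2, cy = 3.5, cz = 5, h = 2.5, color = 'lightgray'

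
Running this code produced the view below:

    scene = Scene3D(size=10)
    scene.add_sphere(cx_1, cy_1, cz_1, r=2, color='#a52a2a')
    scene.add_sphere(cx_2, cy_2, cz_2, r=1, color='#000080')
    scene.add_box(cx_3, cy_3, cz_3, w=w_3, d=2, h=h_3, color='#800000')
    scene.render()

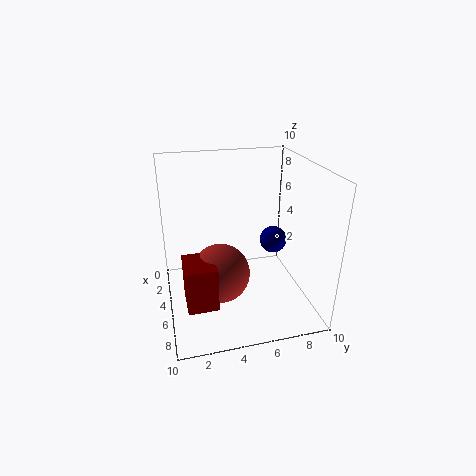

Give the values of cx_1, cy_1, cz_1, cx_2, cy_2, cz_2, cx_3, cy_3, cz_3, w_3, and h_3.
cx_1 = 6
cy_1 = 3.5
cz_1 = 3
cx_2 = 4
cy_2 = 8
cz_2 = 4
cx_3 = 5.5
cy_3 = 1
cz_3 = 1.5
w_3 = 2.5
h_3 = 3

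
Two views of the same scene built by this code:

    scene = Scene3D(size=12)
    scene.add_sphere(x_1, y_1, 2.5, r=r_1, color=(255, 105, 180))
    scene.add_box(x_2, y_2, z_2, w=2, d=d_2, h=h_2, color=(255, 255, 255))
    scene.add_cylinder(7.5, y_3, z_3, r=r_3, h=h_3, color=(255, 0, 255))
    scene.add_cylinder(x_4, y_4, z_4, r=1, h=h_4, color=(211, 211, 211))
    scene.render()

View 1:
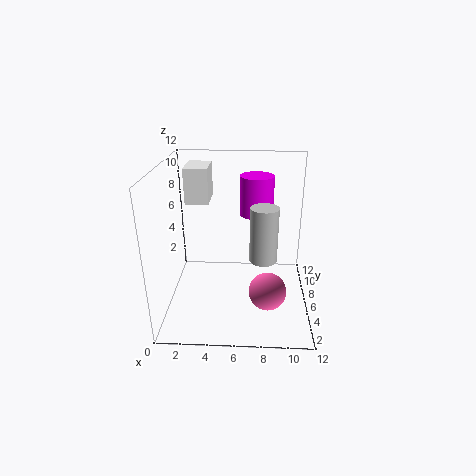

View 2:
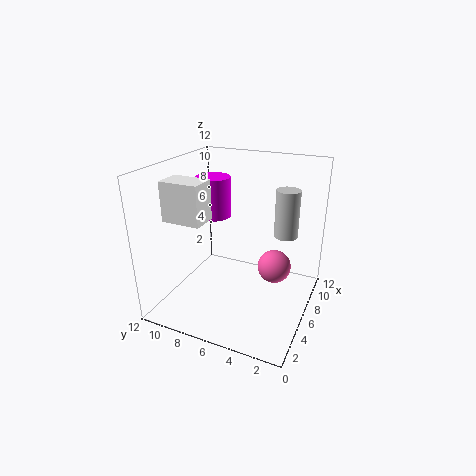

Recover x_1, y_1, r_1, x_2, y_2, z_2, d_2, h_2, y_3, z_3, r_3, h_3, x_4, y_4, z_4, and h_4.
x_1 = 8.5, y_1 = 3.5, r_1 = 1.5, x_2 = 1.5, y_2 = 7, z_2 = 8.5, d_2 = 3, h_2 = 3, y_3 = 9, z_3 = 7, r_3 = 1.5, h_3 = 3.5, x_4 = 8, y_4 = 2.5, z_4 = 6, h_4 = 4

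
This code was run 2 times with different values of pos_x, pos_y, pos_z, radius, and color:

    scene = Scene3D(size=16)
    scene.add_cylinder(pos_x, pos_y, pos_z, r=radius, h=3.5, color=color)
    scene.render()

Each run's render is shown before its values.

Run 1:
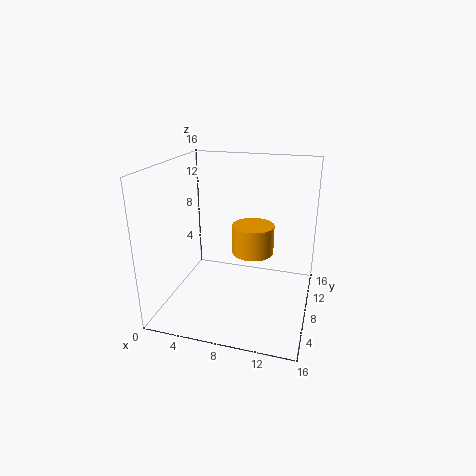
pos_x = 9, pos_y = 11, pos_z = 5, radius = 2.5, color = 'orange'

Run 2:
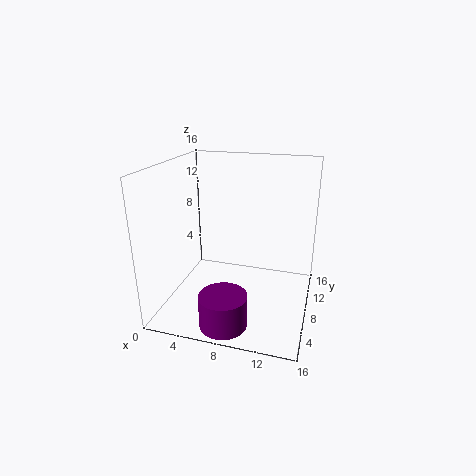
pos_x = 8, pos_y = 2.5, pos_z = 0.5, radius = 2.5, color = 'purple'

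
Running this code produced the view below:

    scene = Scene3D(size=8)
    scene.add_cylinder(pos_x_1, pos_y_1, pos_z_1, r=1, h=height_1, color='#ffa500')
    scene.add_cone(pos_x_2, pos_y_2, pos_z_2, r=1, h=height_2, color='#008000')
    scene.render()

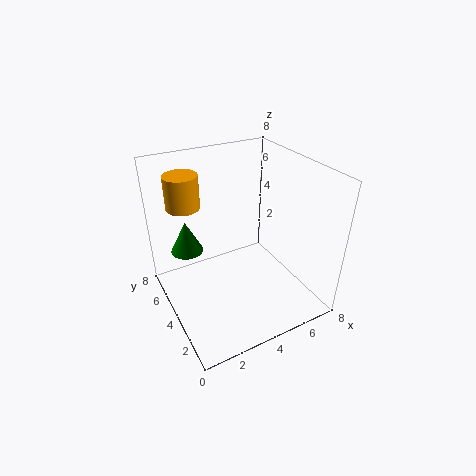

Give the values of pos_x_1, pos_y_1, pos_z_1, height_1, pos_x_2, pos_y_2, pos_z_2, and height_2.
pos_x_1 = 2; pos_y_1 = 7; pos_z_1 = 5; height_1 = 2; pos_x_2 = 2; pos_y_2 = 7; pos_z_2 = 2; height_2 = 2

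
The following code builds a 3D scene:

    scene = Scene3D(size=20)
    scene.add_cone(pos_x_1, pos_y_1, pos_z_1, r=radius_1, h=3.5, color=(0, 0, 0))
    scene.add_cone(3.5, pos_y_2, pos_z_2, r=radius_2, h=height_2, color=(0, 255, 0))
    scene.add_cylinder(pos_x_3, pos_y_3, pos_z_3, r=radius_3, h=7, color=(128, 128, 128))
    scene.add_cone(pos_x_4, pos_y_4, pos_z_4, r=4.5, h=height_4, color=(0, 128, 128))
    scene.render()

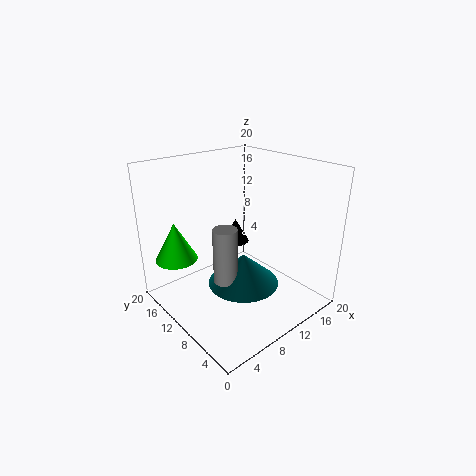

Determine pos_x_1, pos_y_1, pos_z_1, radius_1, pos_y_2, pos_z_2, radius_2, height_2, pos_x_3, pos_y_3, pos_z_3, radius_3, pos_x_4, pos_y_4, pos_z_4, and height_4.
pos_x_1 = 12.5; pos_y_1 = 13.5; pos_z_1 = 7.5; radius_1 = 2; pos_y_2 = 16; pos_z_2 = 6.5; radius_2 = 3; height_2 = 5.5; pos_x_3 = 5; pos_y_3 = 6.5; pos_z_3 = 7; radius_3 = 1.5; pos_x_4 = 7.5; pos_y_4 = 6; pos_z_4 = 6; height_4 = 4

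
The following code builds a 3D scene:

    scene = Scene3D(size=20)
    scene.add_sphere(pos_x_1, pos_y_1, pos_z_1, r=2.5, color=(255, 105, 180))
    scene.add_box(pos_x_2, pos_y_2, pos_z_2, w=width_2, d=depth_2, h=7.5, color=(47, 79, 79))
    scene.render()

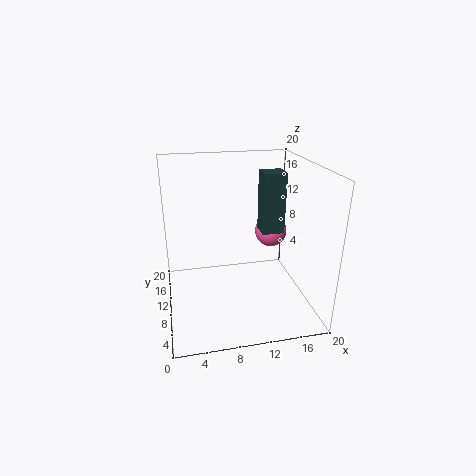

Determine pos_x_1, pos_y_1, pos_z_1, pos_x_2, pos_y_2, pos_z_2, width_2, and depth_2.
pos_x_1 = 16.5; pos_y_1 = 15.25; pos_z_1 = 8.25; pos_x_2 = 12; pos_y_2 = 5; pos_z_2 = 12.5; width_2 = 2.75; depth_2 = 2.5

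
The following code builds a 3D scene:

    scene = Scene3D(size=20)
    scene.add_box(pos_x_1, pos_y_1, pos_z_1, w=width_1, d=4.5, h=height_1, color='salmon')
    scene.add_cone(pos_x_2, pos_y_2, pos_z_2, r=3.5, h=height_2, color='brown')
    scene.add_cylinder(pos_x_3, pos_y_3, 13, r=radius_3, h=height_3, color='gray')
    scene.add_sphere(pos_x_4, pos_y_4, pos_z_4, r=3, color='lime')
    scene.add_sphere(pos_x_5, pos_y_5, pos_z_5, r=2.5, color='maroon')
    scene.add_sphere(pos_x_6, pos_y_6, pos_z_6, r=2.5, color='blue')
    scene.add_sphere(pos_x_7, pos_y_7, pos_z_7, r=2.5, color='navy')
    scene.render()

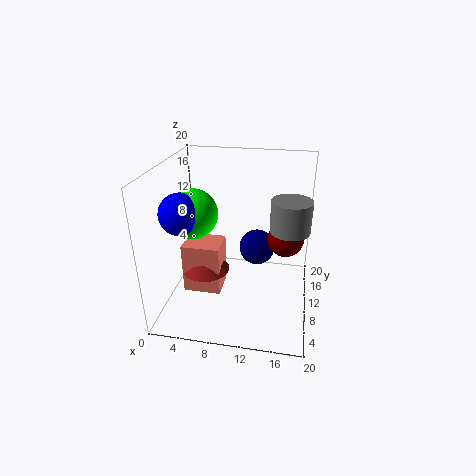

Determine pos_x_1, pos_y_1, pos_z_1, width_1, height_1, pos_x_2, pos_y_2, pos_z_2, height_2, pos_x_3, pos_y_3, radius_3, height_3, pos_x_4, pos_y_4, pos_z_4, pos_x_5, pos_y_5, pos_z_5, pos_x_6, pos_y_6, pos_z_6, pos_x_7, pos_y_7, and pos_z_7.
pos_x_1 = 2, pos_y_1 = 8.5, pos_z_1 = 1, width_1 = 5.5, height_1 = 7.5, pos_x_2 = 5, pos_y_2 = 10.5, pos_z_2 = 4, height_2 = 4, pos_x_3 = 17, pos_y_3 = 7.5, radius_3 = 2.5, height_3 = 4, pos_x_4 = 5.5, pos_y_4 = 5, pos_z_4 = 15.5, pos_x_5 = 16.5, pos_y_5 = 11, pos_z_5 = 10, pos_x_6 = 4.5, pos_y_6 = 3.5, pos_z_6 = 16, pos_x_7 = 12.5, pos_y_7 = 11.5, pos_z_7 = 8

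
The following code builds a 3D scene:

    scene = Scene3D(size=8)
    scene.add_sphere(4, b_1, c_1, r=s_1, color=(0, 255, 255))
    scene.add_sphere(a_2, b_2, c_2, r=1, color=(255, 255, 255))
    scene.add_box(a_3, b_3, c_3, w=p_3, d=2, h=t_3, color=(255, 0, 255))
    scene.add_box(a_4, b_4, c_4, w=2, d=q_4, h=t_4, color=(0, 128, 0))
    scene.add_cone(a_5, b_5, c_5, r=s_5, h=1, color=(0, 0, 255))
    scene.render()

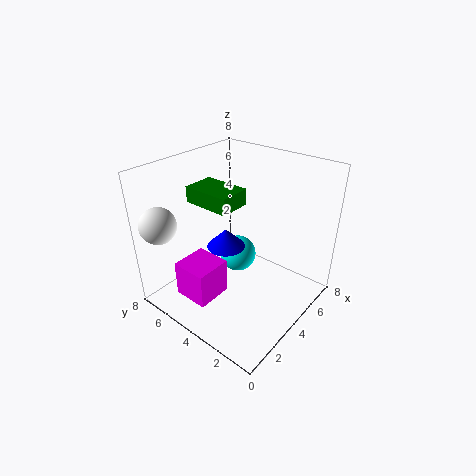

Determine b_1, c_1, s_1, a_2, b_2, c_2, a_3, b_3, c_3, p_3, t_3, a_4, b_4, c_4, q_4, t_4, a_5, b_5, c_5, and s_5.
b_1 = 4
c_1 = 3
s_1 = 1
a_2 = 1
b_2 = 7
c_2 = 5
a_3 = 1
b_3 = 4
c_3 = 1
p_3 = 2
t_3 = 2
a_4 = 4
b_4 = 5
c_4 = 5
q_4 = 3
t_4 = 1
a_5 = 3
b_5 = 4
c_5 = 4
s_5 = 1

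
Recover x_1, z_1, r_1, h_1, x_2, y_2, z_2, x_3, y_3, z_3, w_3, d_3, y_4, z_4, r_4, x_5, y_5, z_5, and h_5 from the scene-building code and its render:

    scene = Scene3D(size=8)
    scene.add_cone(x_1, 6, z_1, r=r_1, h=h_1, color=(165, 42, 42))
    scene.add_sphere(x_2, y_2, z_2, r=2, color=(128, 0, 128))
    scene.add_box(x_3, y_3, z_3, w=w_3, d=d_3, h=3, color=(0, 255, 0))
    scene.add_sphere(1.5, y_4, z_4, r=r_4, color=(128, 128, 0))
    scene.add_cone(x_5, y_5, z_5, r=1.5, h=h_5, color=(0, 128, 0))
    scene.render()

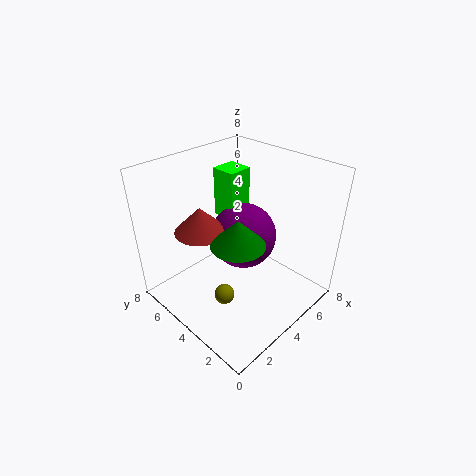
x_1 = 3
z_1 = 4
r_1 = 1.5
h_1 = 1.5
x_2 = 5.5
y_2 = 5
z_2 = 3
x_3 = 5
y_3 = 5.5
z_3 = 4
w_3 = 1.5
d_3 = 1.5
y_4 = 2.5
z_4 = 2.5
r_4 = 0.5
x_5 = 3.5
y_5 = 3.5
z_5 = 4
h_5 = 1.5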